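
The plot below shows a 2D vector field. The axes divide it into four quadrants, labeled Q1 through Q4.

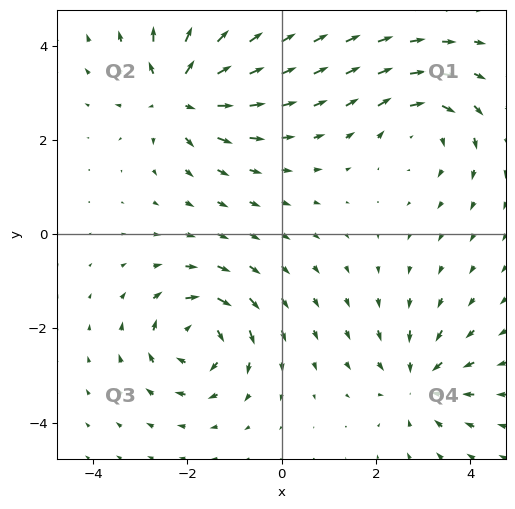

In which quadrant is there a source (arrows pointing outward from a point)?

The source sits at approximately (-2.2, 3.0), which lies in quadrant Q2. The divergence there is about +6, positive as expected for a source.

Q2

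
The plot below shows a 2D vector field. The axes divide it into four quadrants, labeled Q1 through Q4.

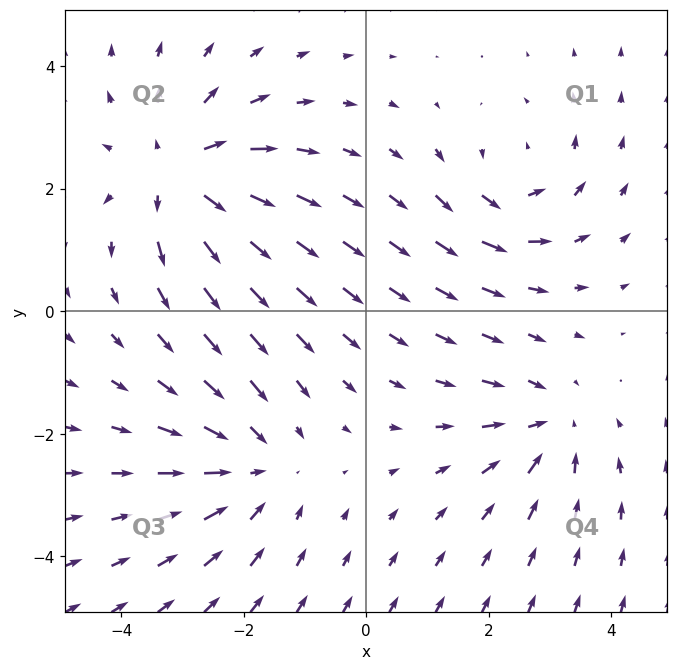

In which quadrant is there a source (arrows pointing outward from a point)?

Q2

The source sits at approximately (-3.1, 2.3), which lies in quadrant Q2. The divergence there is about +5, positive as expected for a source.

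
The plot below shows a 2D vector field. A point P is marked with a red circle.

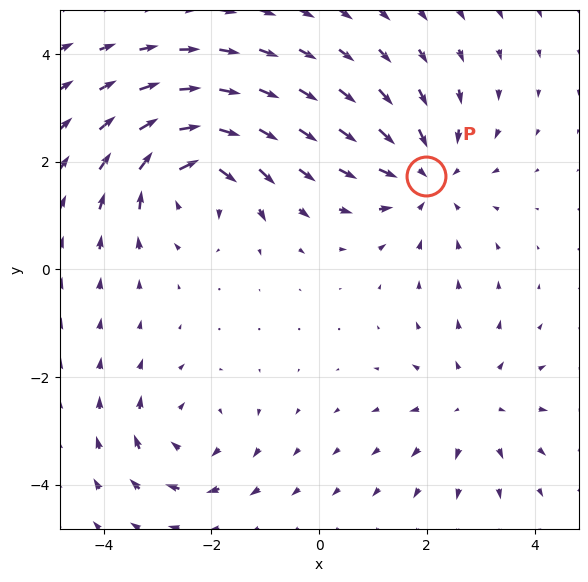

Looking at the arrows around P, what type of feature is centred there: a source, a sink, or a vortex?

At P (2.0, 1.7) the arrows converge inward. Divergence about -4, curl ≈0 — negative divergence with near-zero curl is a sink.

sink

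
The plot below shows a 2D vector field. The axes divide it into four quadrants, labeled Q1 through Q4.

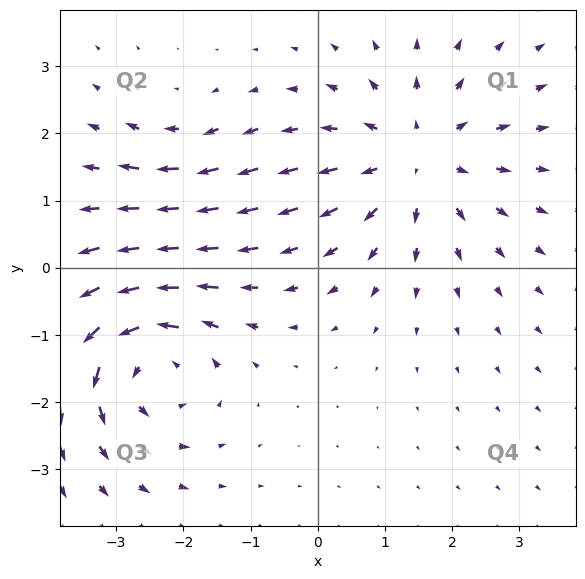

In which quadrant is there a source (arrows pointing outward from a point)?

The source sits at approximately (1.5, 1.6), which lies in quadrant Q1. The divergence there is about +4, positive as expected for a source.

Q1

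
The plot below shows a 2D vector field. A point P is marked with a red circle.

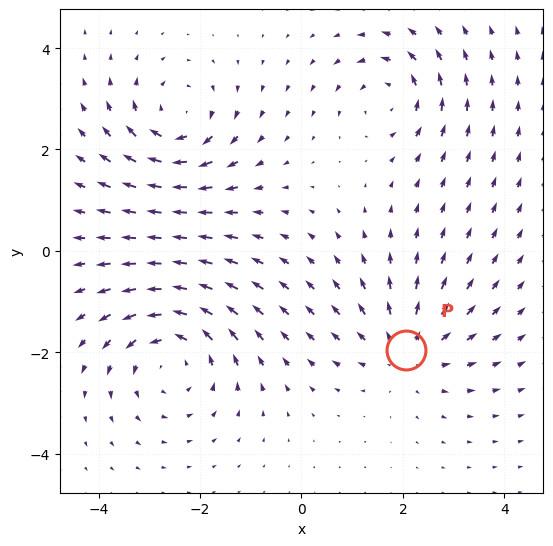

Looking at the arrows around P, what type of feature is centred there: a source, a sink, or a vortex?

source

At P (2.1, -2.0) the arrows spread outward. Divergence about +3, curl ≈0 — positive divergence with near-zero curl is a source.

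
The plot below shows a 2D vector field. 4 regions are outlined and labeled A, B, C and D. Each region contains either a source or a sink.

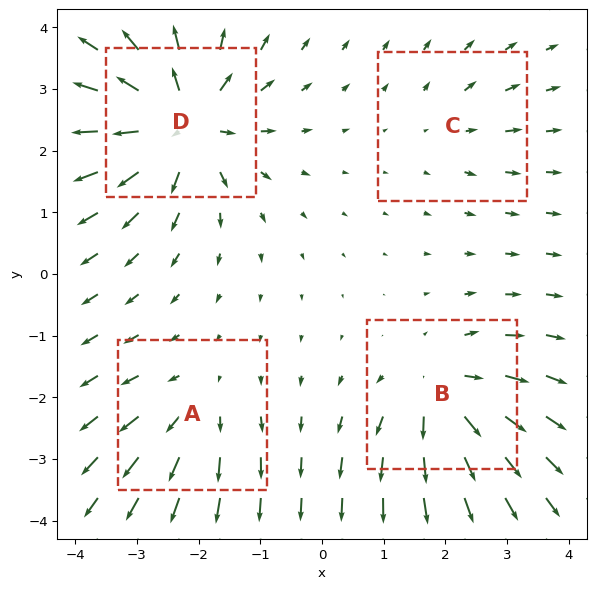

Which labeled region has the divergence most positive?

Divergence at each region's feature centre — A: about +4, B: about +6, C: about +2, D: about +8. Region D is most positive.

D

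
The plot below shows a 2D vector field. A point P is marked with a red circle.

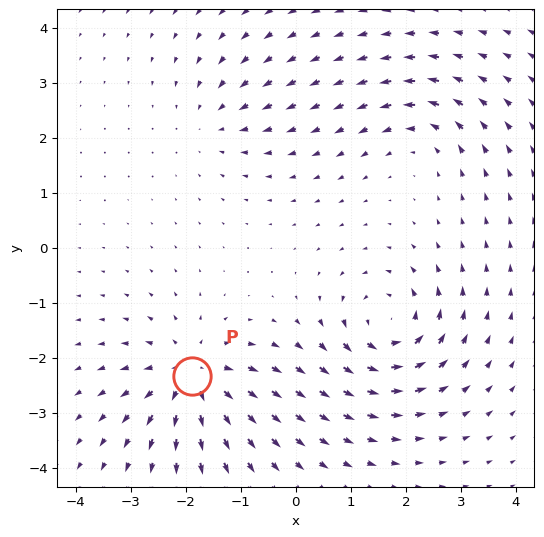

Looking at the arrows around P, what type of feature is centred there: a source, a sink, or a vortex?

source

At P (-1.9, -2.3) the arrows spread outward. Divergence about +6, curl ≈0 — positive divergence with near-zero curl is a source.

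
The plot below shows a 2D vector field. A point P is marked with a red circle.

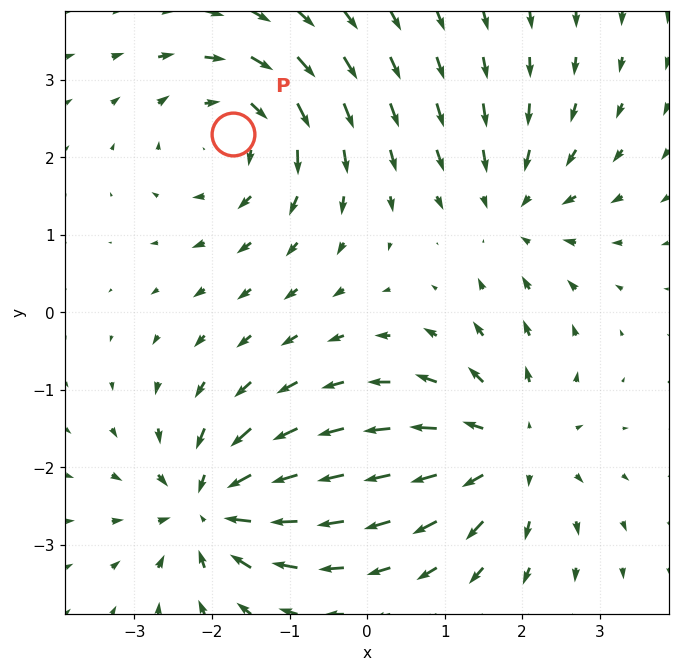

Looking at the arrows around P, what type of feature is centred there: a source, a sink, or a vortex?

vortex

At P (-1.7, 2.3) the arrows circulate clockwise. Divergence ≈0, curl about -4 — near-zero divergence with nonzero curl is a vortex.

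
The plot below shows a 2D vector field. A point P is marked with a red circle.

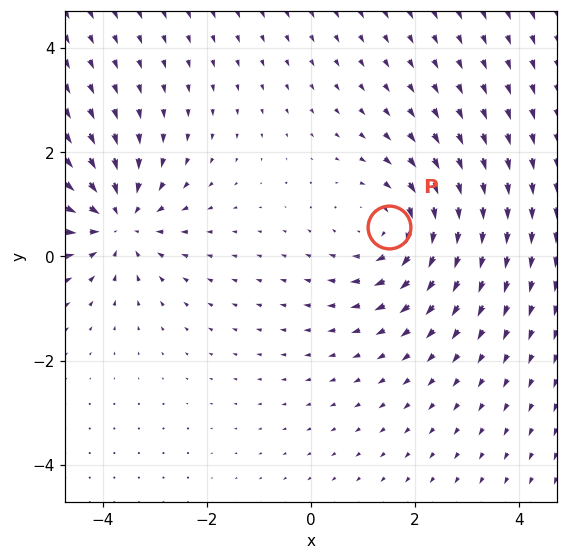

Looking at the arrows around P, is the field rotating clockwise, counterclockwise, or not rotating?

clockwise

Near P at (1.5, 0.6) the arrows circulate clockwise. The curl (z-component) there is about -2; negative curl means clockwise rotation.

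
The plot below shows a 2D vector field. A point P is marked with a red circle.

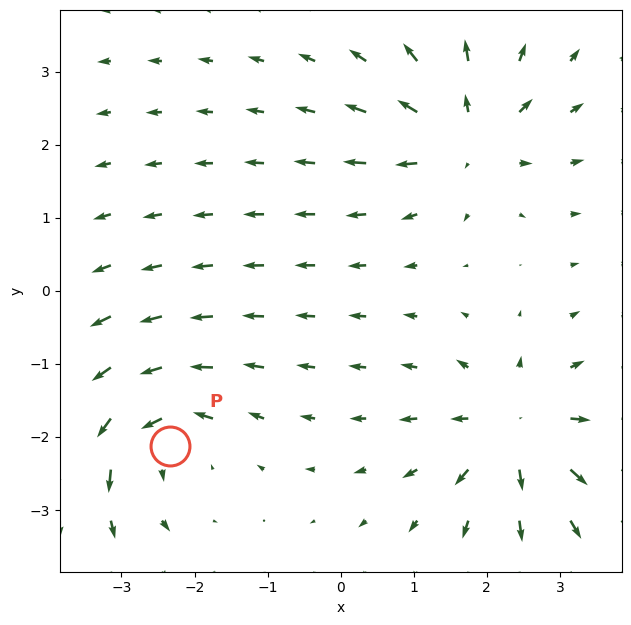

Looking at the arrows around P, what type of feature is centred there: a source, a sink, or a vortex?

At P (-2.3, -2.1) the arrows circulate counterclockwise. Divergence ≈0, curl about +6 — near-zero divergence with nonzero curl is a vortex.

vortex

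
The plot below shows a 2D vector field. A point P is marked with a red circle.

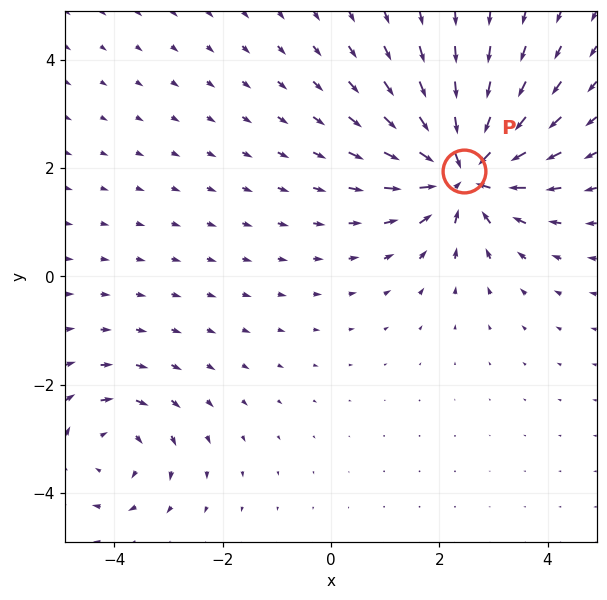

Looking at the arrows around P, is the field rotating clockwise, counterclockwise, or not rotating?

not rotating

Near P at (2.5, 1.9) the arrows show no circulation. The curl there is ≈0.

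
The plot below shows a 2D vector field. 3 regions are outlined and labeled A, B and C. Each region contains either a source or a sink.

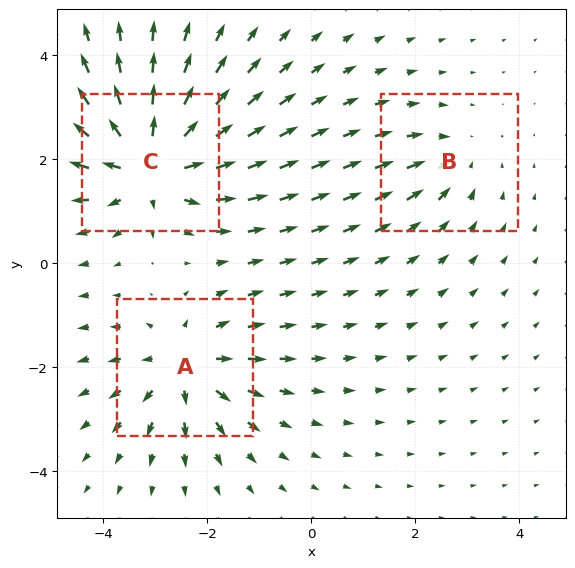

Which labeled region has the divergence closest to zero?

B

Divergence at each region's feature centre — A: about +4, B: about -2, C: about +6. Region B is closest to zero.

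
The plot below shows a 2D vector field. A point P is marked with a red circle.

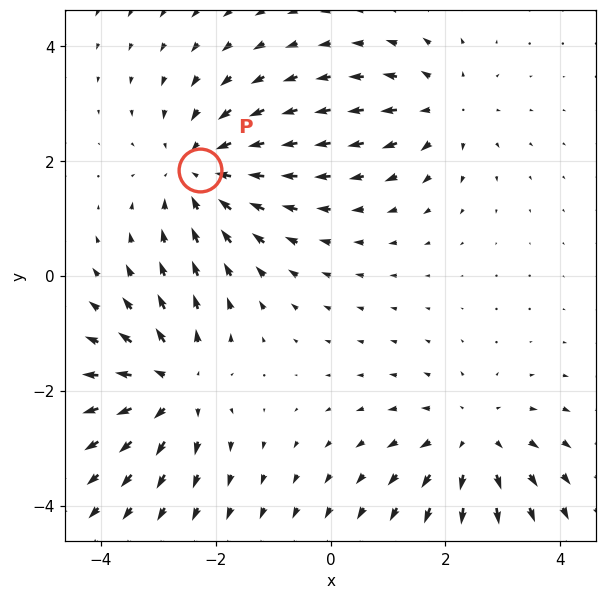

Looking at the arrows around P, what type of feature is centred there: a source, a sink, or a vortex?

sink

At P (-2.3, 1.8) the arrows converge inward. Divergence about -4, curl ≈0 — negative divergence with near-zero curl is a sink.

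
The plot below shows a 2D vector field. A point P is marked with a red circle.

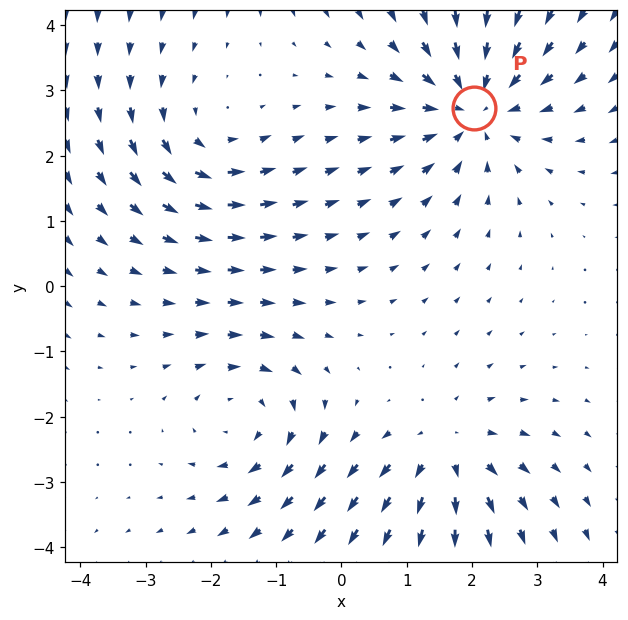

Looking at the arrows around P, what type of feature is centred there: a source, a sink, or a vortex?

sink

At P (2.0, 2.7) the arrows converge inward. Divergence about -4, curl ≈0 — negative divergence with near-zero curl is a sink.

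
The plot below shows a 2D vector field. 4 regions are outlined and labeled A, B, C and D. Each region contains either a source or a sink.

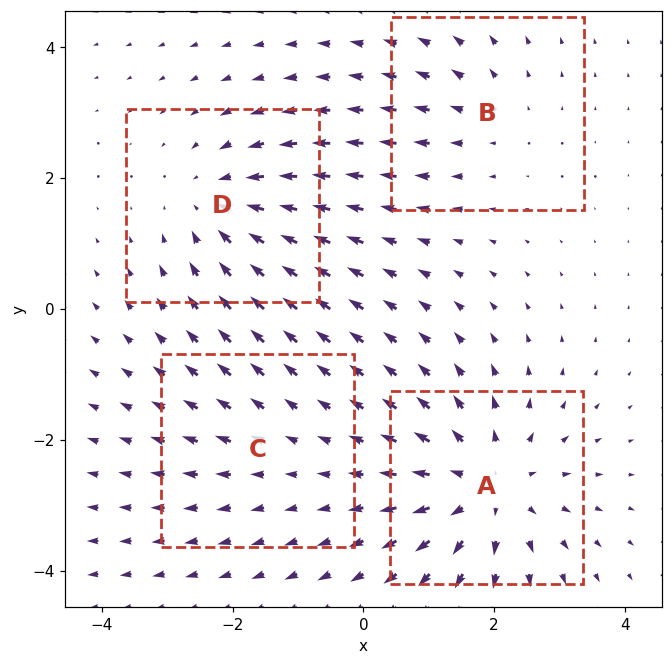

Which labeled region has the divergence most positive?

A

Divergence at each region's feature centre — A: about +6, B: about +3, C: about +2, D: about -4. Region A is most positive.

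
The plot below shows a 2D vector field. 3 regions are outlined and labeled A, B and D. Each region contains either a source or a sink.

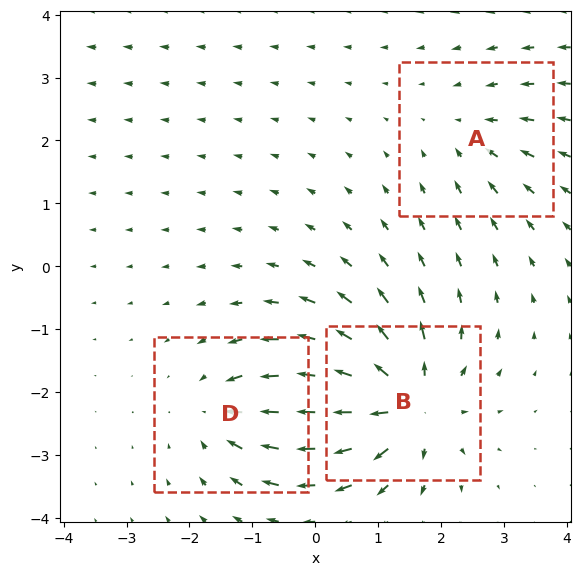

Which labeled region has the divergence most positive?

B

Divergence at each region's feature centre — A: about -2, B: about +6, D: about -4. Region B is most positive.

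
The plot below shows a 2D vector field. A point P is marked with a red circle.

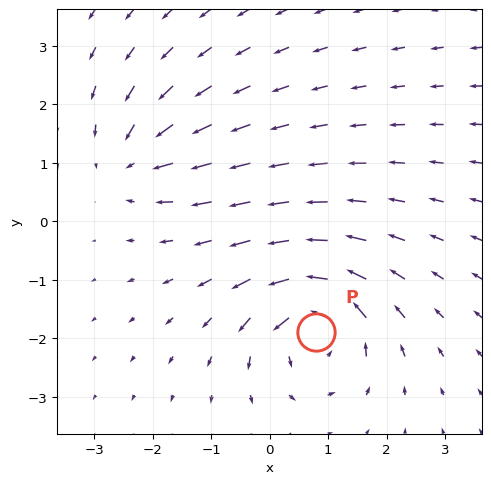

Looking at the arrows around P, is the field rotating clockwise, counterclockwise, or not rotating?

Near P at (0.8, -1.9) the arrows circulate counterclockwise. The curl (z-component) there is about +6; positive curl means counterclockwise rotation.

counterclockwise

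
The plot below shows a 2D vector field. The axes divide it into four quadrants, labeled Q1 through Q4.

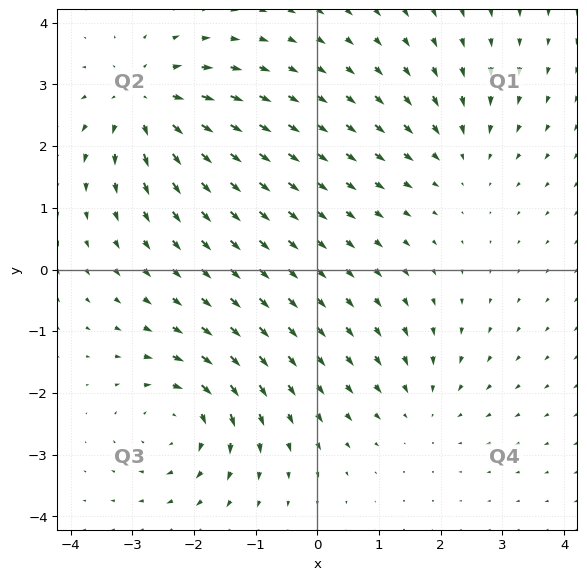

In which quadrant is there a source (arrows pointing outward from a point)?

Q2

The source sits at approximately (-2.8, 2.7), which lies in quadrant Q2. The divergence there is about +6, positive as expected for a source.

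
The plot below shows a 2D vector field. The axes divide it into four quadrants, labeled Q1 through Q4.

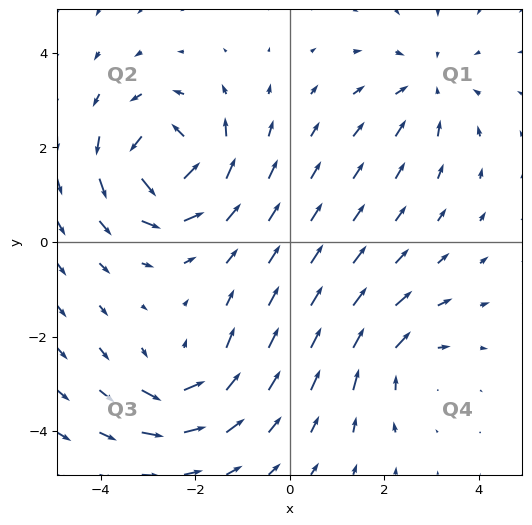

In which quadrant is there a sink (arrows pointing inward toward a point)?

The sink sits at approximately (2.9, 3.3), which lies in quadrant Q1. The divergence there is about -3, negative as expected for a sink.

Q1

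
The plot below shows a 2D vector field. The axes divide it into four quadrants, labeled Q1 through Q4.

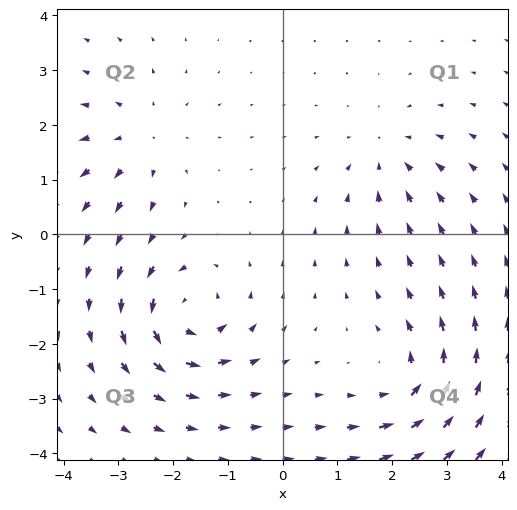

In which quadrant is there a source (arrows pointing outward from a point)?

The source sits at approximately (-2.6, 1.7), which lies in quadrant Q2. The divergence there is about +3, positive as expected for a source.

Q2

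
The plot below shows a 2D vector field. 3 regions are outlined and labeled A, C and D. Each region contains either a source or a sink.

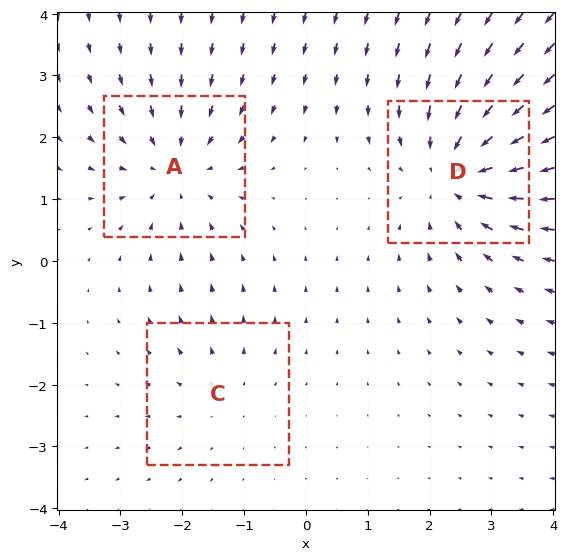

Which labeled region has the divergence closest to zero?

Divergence at each region's feature centre — A: about -3, C: about +2, D: about -4. Region C is closest to zero.

C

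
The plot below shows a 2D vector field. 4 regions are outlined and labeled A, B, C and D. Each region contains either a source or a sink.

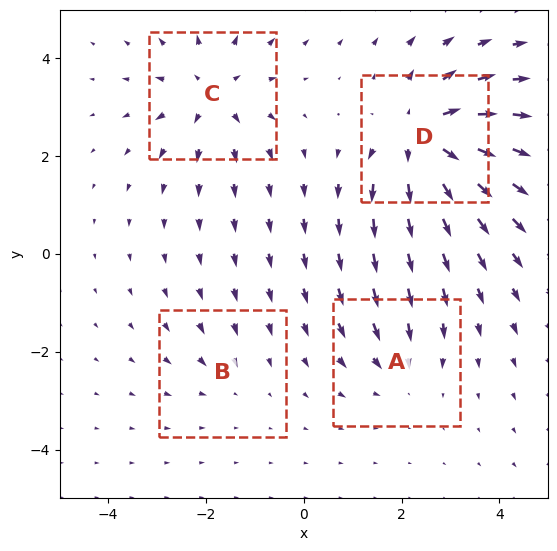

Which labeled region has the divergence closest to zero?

Divergence at each region's feature centre — A: about -3, B: about -2, C: about +5, D: about +7. Region B is closest to zero.

B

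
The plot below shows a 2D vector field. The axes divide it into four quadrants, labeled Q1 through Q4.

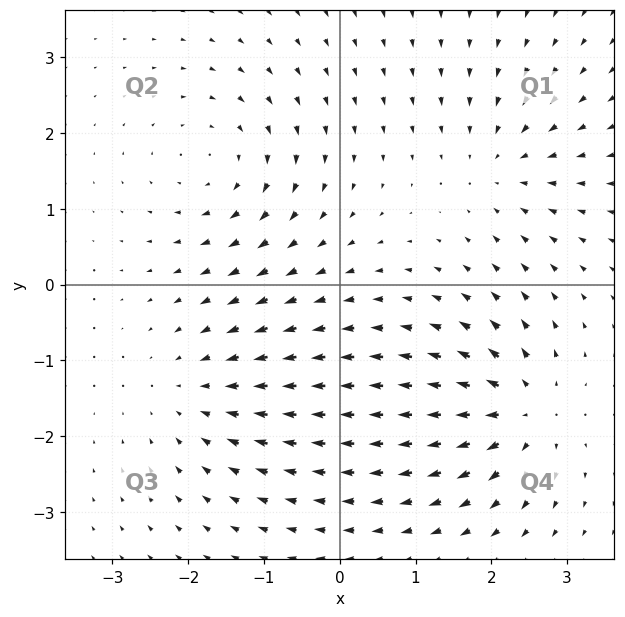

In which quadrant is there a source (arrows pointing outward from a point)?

Q4

The source sits at approximately (2.4, -1.7), which lies in quadrant Q4. The divergence there is about +7, positive as expected for a source.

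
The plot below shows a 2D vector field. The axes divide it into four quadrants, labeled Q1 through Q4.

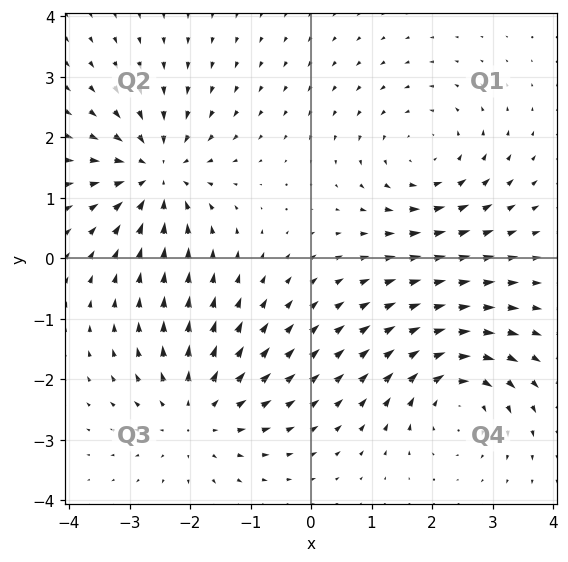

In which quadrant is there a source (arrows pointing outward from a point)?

Q3

The source sits at approximately (-1.9, -2.6), which lies in quadrant Q3. The divergence there is about +4, positive as expected for a source.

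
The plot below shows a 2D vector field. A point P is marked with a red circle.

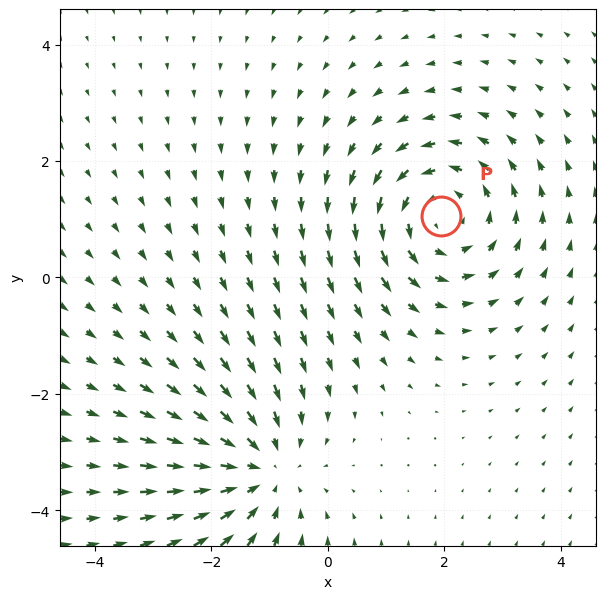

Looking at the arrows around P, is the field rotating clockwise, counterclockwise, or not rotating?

counterclockwise

Near P at (2.0, 1.0) the arrows circulate counterclockwise. The curl (z-component) there is about +4; positive curl means counterclockwise rotation.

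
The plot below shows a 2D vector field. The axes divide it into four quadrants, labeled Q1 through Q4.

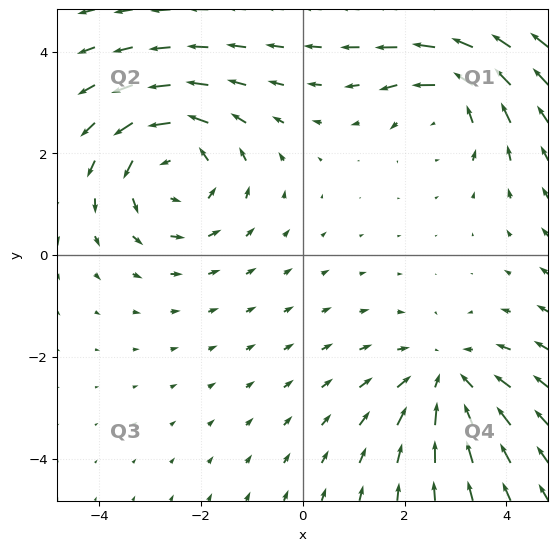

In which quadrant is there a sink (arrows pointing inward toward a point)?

Q4

The sink sits at approximately (2.8, -2.4), which lies in quadrant Q4. The divergence there is about -3, negative as expected for a sink.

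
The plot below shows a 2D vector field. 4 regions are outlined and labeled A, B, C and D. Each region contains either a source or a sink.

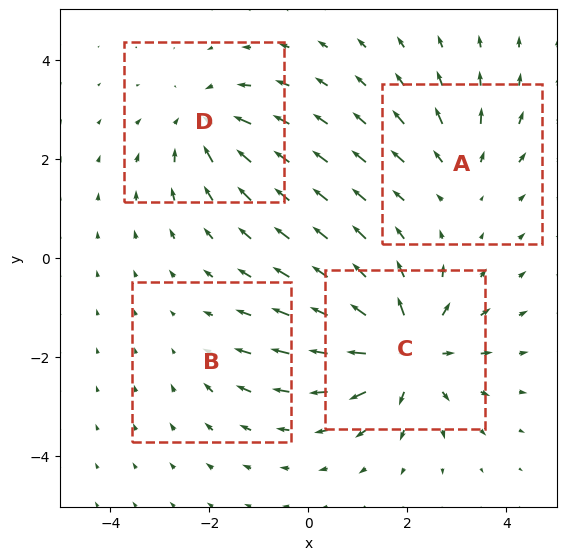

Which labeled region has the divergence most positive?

Divergence at each region's feature centre — A: about +4, B: about -2, C: about +8, D: about -5. Region C is most positive.

C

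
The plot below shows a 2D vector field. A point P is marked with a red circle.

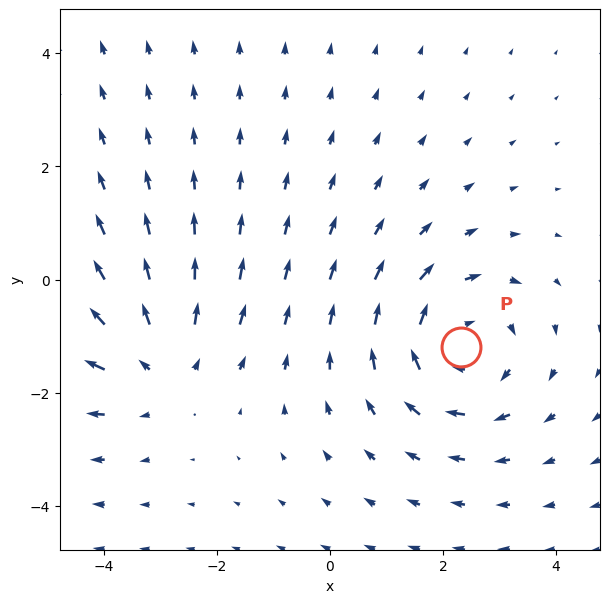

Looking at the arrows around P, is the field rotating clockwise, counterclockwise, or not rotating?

Near P at (2.3, -1.2) the arrows circulate clockwise. The curl (z-component) there is about -4; negative curl means clockwise rotation.

clockwise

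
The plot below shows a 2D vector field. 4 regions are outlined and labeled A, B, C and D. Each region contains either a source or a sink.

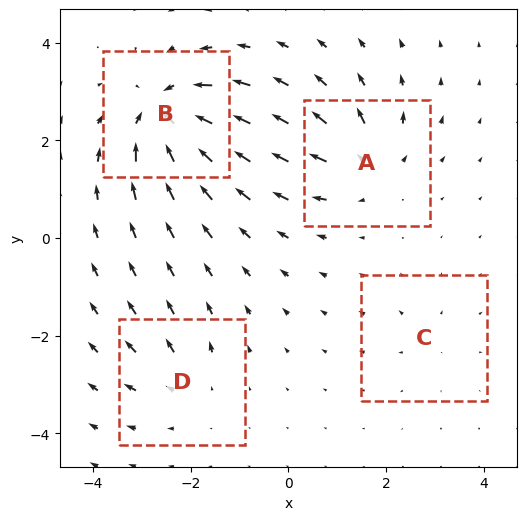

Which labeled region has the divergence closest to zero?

C

Divergence at each region's feature centre — A: about +6, B: about -8, C: about +2, D: about +4. Region C is closest to zero.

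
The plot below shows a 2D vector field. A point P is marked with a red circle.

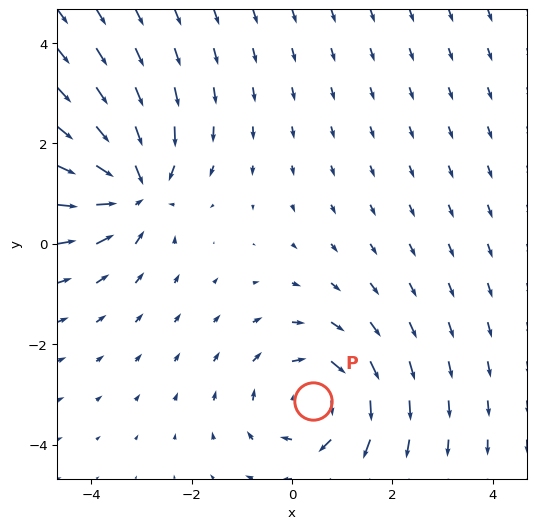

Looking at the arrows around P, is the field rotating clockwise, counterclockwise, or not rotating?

Near P at (0.4, -3.1) the arrows circulate clockwise. The curl (z-component) there is about -4; negative curl means clockwise rotation.

clockwise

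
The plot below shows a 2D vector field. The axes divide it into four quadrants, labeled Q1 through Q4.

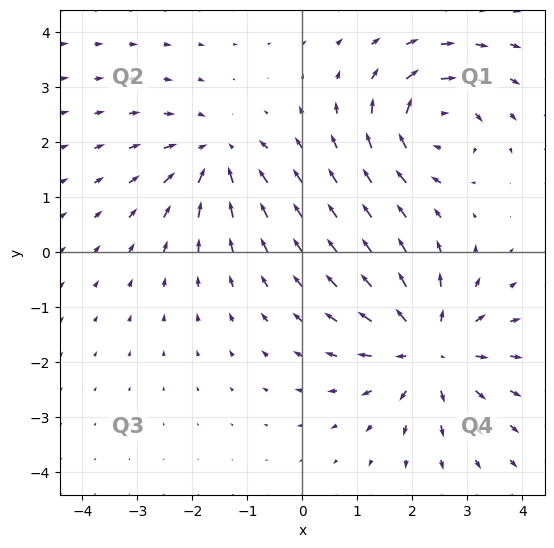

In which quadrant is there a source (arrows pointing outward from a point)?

The source sits at approximately (2.3, -1.8), which lies in quadrant Q4. The divergence there is about +5, positive as expected for a source.

Q4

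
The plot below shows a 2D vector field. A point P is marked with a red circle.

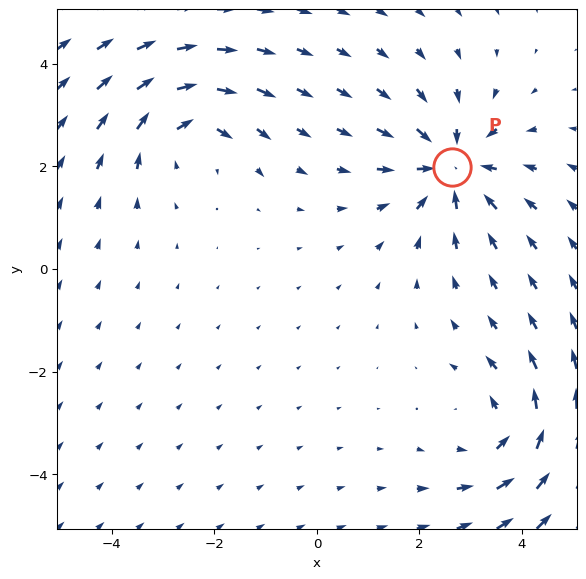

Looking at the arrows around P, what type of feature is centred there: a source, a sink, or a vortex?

At P (2.6, 2.0) the arrows converge inward. Divergence about -4, curl ≈0 — negative divergence with near-zero curl is a sink.

sink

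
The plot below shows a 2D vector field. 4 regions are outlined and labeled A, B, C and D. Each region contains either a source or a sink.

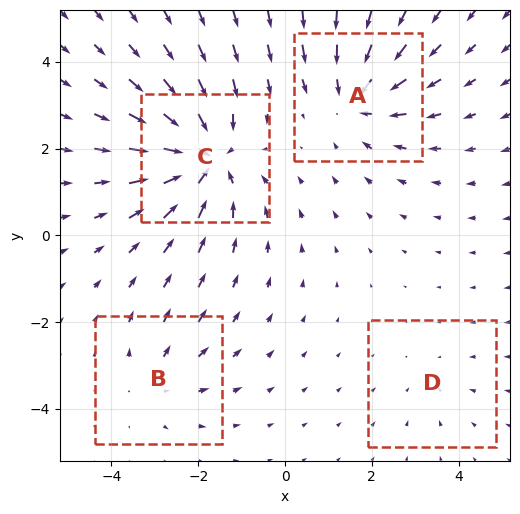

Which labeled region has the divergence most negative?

Divergence at each region's feature centre — A: about -5, B: about +3, C: about -6, D: about -2. Region C is most negative.

C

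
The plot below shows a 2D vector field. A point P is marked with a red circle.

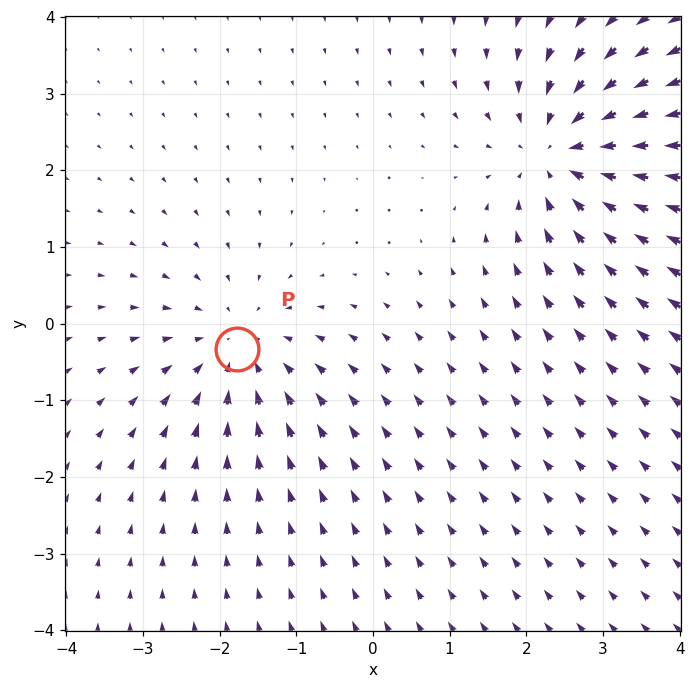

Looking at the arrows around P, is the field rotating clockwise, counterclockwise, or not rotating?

Near P at (-1.8, -0.3) the arrows show no circulation. The curl there is ≈0.

not rotating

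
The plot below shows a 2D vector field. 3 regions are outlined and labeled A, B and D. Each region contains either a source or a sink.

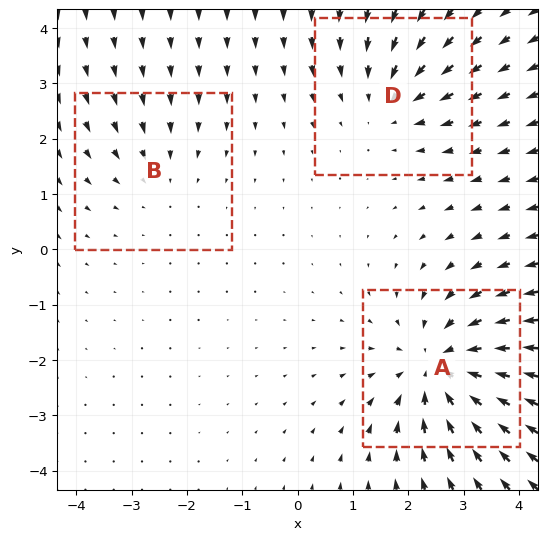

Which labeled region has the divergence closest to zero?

Divergence at each region's feature centre — A: about -4, B: about -2, D: about -3. Region B is closest to zero.

B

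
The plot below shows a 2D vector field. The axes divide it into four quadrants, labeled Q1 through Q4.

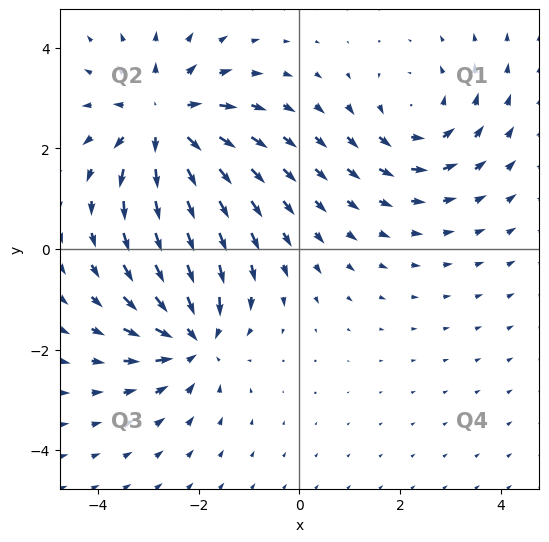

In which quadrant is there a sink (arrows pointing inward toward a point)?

Q3

The sink sits at approximately (-2.1, -1.8), which lies in quadrant Q3. The divergence there is about -4, negative as expected for a sink.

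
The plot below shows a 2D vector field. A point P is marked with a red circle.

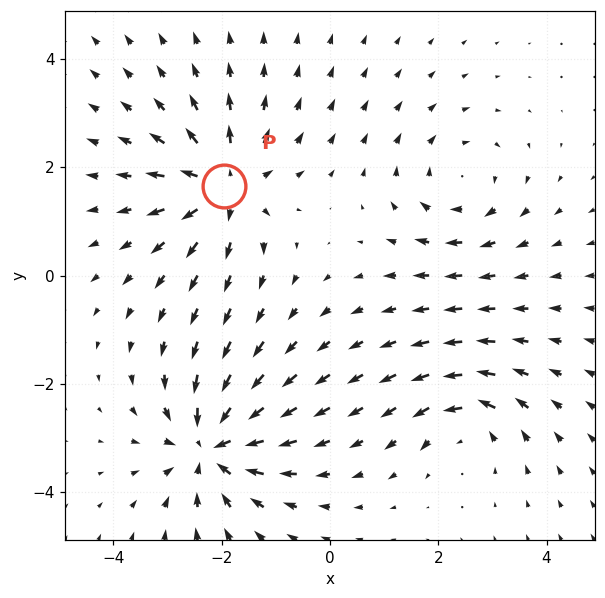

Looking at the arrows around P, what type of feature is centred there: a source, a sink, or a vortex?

source

At P (-2.0, 1.7) the arrows spread outward. Divergence about +6, curl ≈0 — positive divergence with near-zero curl is a source.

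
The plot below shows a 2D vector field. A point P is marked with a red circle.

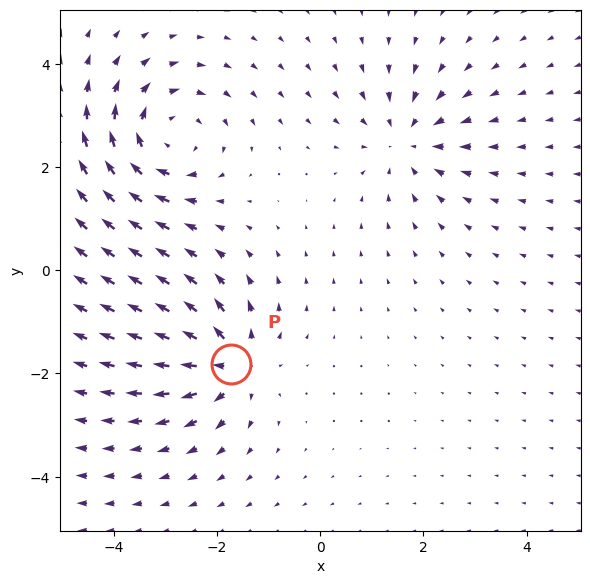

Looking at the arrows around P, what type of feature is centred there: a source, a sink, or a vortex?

source

At P (-1.7, -1.8) the arrows spread outward. Divergence about +5, curl ≈0 — positive divergence with near-zero curl is a source.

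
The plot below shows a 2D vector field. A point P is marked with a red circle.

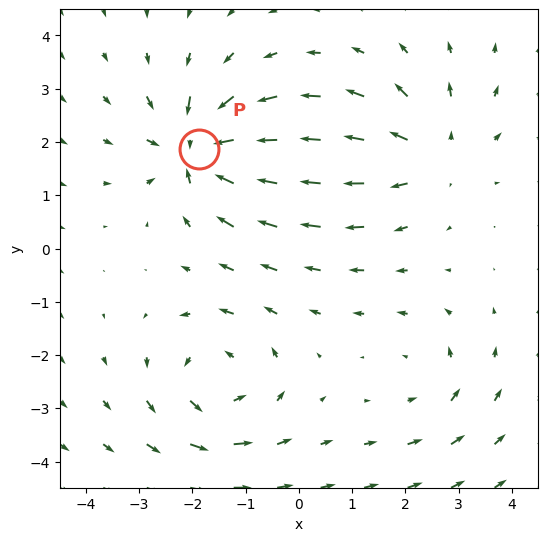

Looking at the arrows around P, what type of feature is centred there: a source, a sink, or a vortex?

sink

At P (-1.9, 1.9) the arrows converge inward. Divergence about -7, curl ≈0 — negative divergence with near-zero curl is a sink.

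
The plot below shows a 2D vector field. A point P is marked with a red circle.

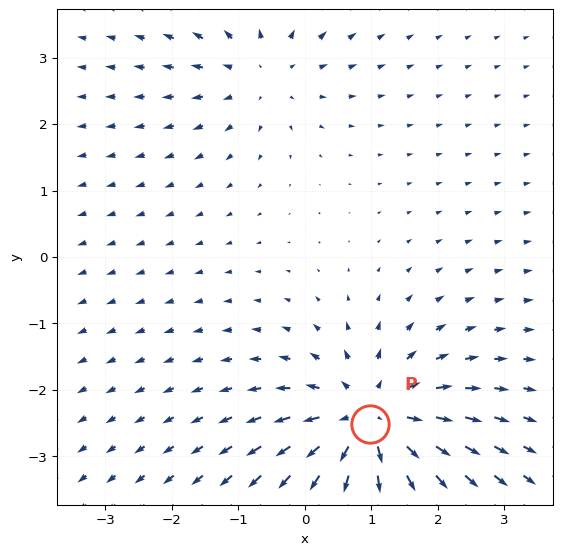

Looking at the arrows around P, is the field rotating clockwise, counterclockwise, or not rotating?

Near P at (1.0, -2.5) the arrows show no circulation. The curl there is ≈0.

not rotating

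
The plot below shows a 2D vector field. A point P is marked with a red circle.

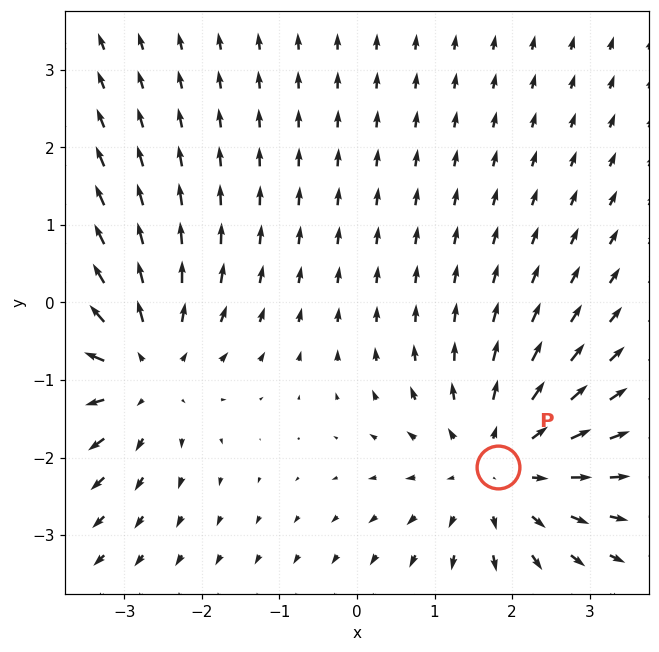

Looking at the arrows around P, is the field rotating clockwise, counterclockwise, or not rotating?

Near P at (1.8, -2.1) the arrows show no circulation. The curl there is ≈0.

not rotating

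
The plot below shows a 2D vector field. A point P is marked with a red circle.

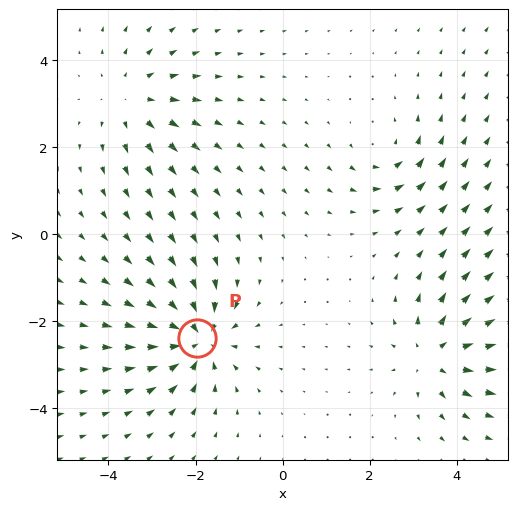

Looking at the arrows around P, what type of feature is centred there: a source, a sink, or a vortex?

sink

At P (-2.0, -2.4) the arrows converge inward. Divergence about -6, curl ≈0 — negative divergence with near-zero curl is a sink.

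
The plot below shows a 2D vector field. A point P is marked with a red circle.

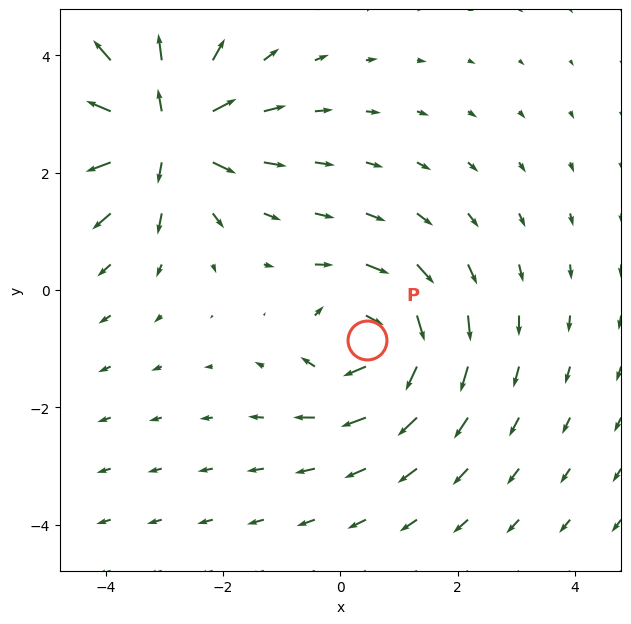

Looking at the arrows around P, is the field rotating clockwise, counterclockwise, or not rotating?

Near P at (0.4, -0.8) the arrows circulate clockwise. The curl (z-component) there is about -4; negative curl means clockwise rotation.

clockwise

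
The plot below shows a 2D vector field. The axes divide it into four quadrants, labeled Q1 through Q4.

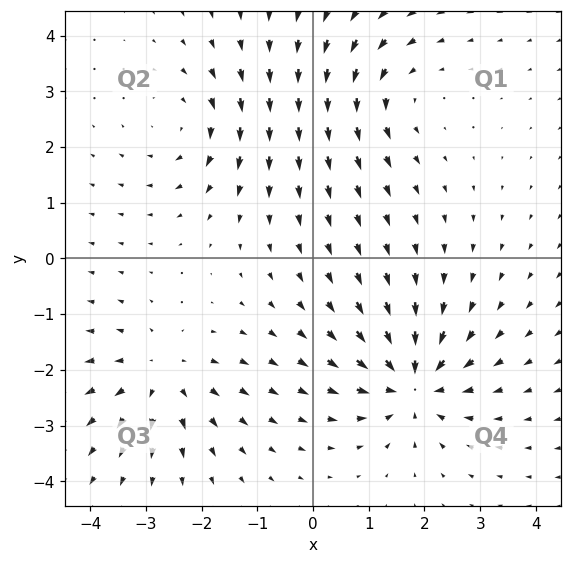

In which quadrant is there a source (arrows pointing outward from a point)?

The source sits at approximately (-2.7, -2.1), which lies in quadrant Q3. The divergence there is about +4, positive as expected for a source.

Q3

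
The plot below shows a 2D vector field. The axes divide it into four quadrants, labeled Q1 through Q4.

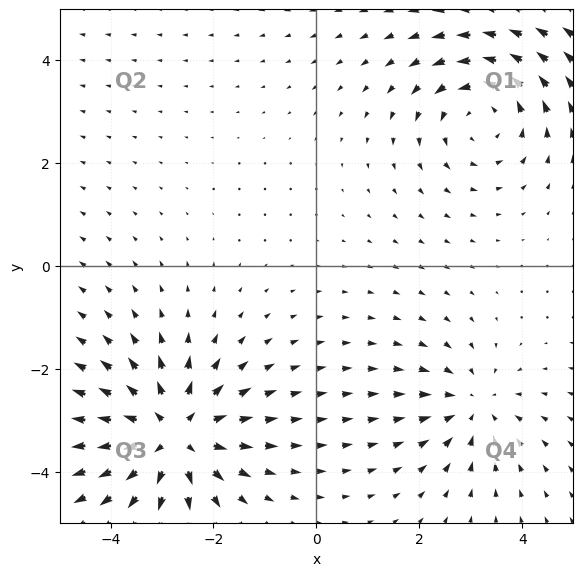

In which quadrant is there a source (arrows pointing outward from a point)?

The source sits at approximately (-2.8, -3.3), which lies in quadrant Q3. The divergence there is about +5, positive as expected for a source.

Q3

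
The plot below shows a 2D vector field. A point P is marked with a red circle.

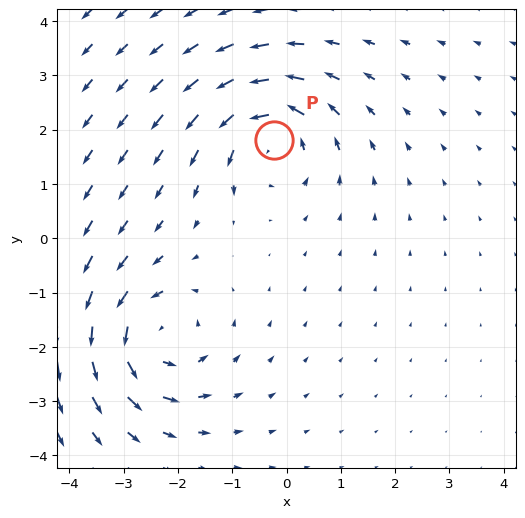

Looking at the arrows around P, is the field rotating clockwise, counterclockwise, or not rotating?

Near P at (-0.2, 1.8) the arrows circulate counterclockwise. The curl (z-component) there is about +6; positive curl means counterclockwise rotation.

counterclockwise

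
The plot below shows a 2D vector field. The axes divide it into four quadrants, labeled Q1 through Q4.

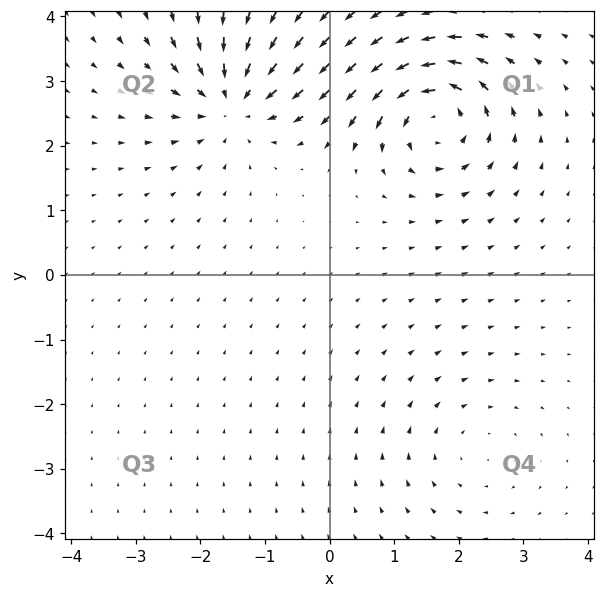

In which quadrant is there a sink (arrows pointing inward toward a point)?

The sink sits at approximately (-1.5, 2.7), which lies in quadrant Q2. The divergence there is about -6, negative as expected for a sink.

Q2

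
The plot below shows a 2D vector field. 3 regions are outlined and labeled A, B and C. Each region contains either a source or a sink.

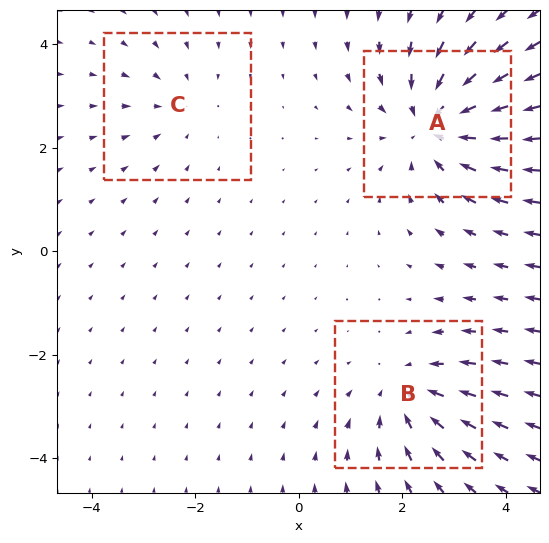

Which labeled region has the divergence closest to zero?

C

Divergence at each region's feature centre — A: about -4, B: about -3, C: about -2. Region C is closest to zero.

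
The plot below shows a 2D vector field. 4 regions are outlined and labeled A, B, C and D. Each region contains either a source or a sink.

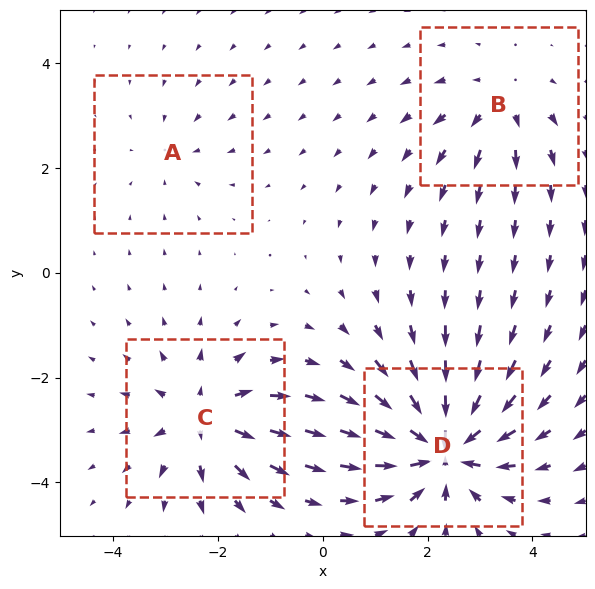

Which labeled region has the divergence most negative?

D

Divergence at each region's feature centre — A: about -2, B: about +4, C: about +6, D: about -9. Region D is most negative.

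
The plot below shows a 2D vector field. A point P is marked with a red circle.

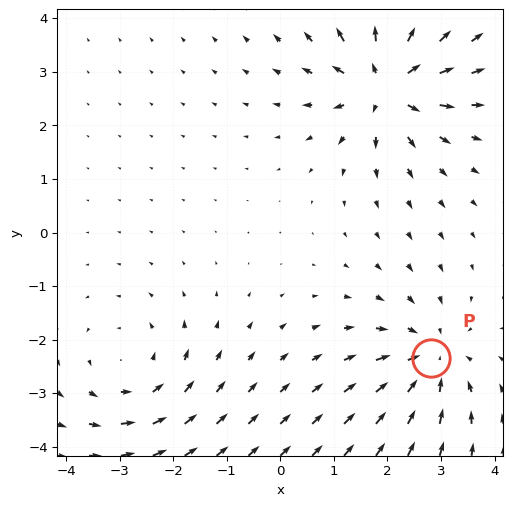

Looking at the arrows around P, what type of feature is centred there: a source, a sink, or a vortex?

At P (2.8, -2.3) the arrows converge inward. Divergence about -4, curl ≈0 — negative divergence with near-zero curl is a sink.

sink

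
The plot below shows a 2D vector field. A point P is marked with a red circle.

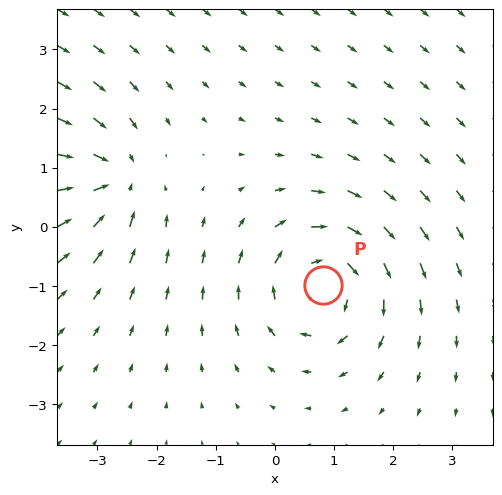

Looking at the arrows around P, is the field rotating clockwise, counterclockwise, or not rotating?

Near P at (0.8, -1.0) the arrows circulate clockwise. The curl (z-component) there is about -4; negative curl means clockwise rotation.

clockwise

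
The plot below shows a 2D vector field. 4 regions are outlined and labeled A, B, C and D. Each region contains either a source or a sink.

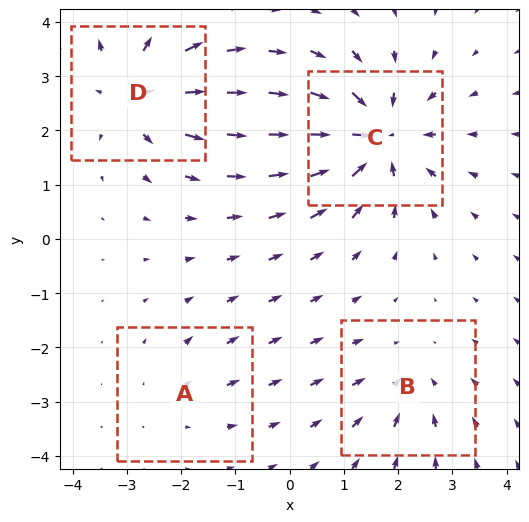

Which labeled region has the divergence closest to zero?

Divergence at each region's feature centre — A: about +2, B: about -3, C: about -7, D: about +5. Region A is closest to zero.

A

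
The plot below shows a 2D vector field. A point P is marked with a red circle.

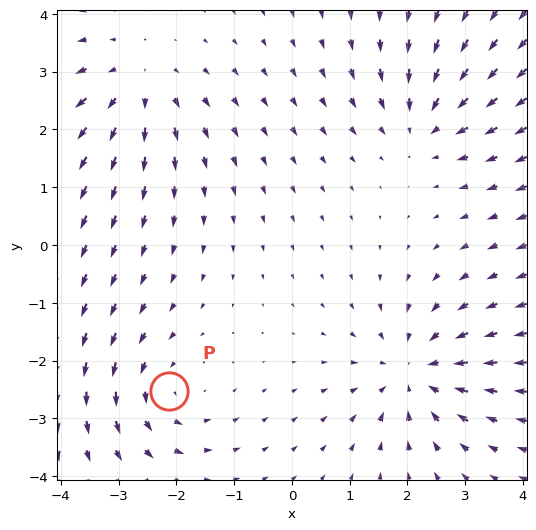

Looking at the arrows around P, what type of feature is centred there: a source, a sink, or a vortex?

At P (-2.1, -2.5) the arrows circulate counterclockwise. Divergence ≈0, curl about +3 — near-zero divergence with nonzero curl is a vortex.

vortex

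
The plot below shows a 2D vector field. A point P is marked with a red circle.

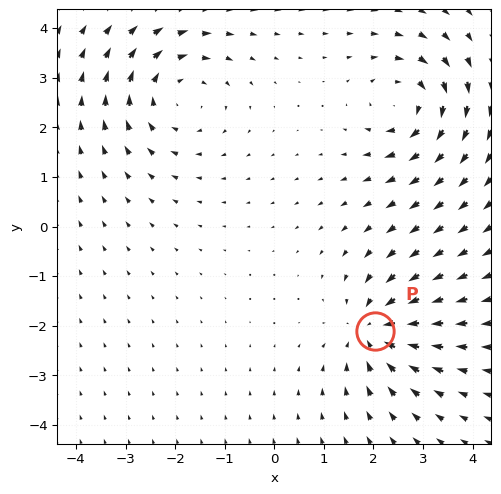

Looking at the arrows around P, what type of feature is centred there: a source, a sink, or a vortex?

At P (2.0, -2.1) the arrows converge inward. Divergence about -5, curl ≈0 — negative divergence with near-zero curl is a sink.

sink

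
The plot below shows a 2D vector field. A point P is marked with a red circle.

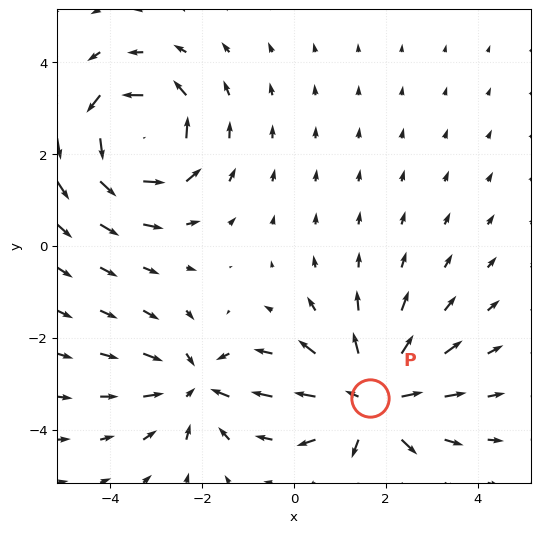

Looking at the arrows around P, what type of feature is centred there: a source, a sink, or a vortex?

At P (1.7, -3.3) the arrows spread outward. Divergence about +5, curl ≈0 — positive divergence with near-zero curl is a source.

source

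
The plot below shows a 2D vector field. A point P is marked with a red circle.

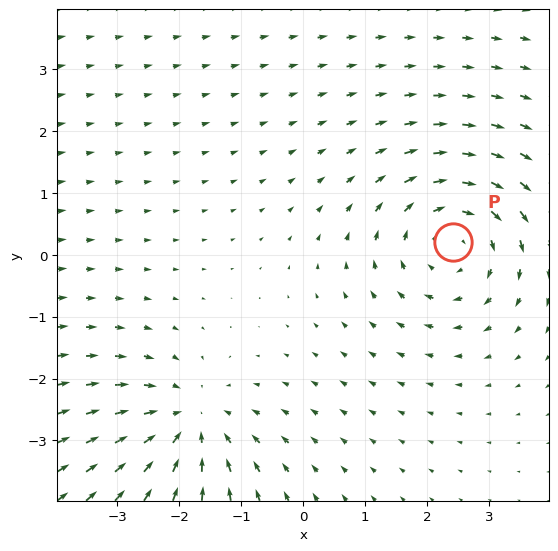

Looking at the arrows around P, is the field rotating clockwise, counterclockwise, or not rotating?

clockwise

Near P at (2.4, 0.2) the arrows circulate clockwise. The curl (z-component) there is about -4; negative curl means clockwise rotation.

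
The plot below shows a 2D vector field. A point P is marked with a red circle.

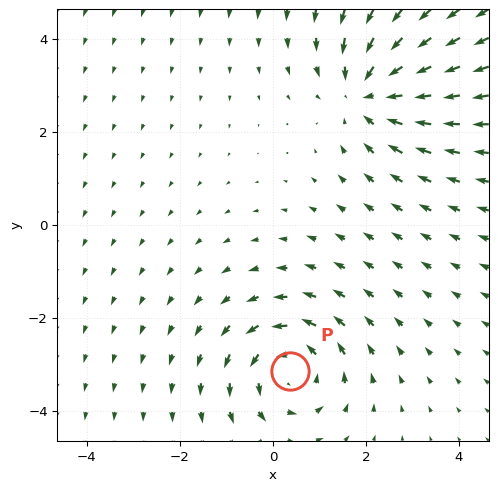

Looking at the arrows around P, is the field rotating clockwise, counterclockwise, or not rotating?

Near P at (0.4, -3.1) the arrows circulate counterclockwise. The curl (z-component) there is about +3; positive curl means counterclockwise rotation.

counterclockwise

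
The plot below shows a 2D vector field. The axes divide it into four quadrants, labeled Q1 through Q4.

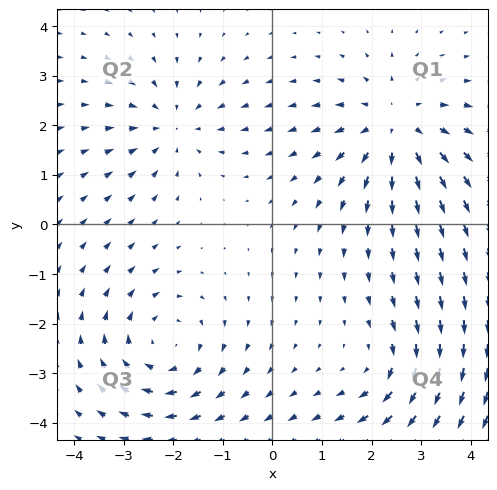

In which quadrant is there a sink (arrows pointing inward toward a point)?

Q2

The sink sits at approximately (-2.0, 2.0), which lies in quadrant Q2. The divergence there is about -3, negative as expected for a sink.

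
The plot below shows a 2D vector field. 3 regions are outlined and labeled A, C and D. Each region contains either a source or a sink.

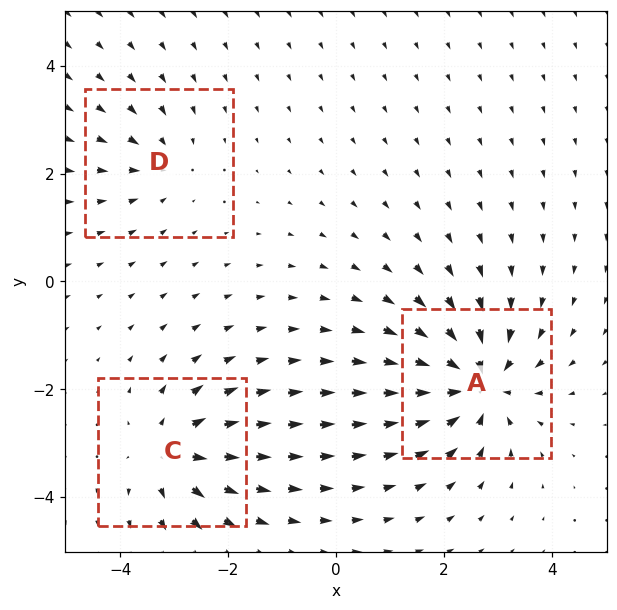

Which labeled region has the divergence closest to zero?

Divergence at each region's feature centre — A: about -5, C: about +4, D: about -2. Region D is closest to zero.

D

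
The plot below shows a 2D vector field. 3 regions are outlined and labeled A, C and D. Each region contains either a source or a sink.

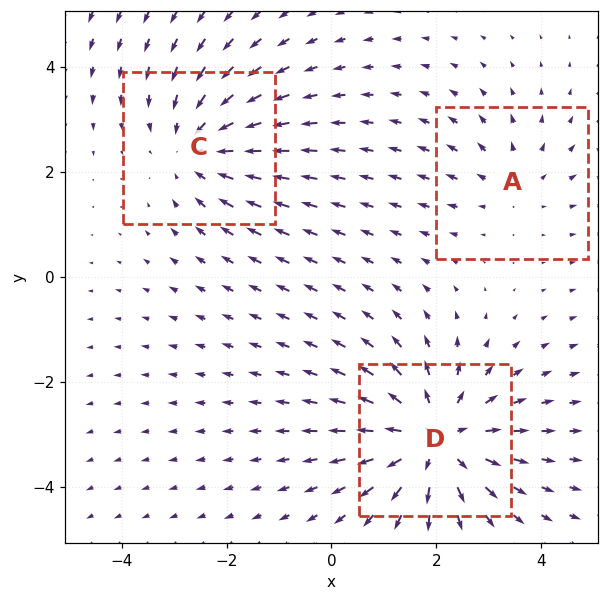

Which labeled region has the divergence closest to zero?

A

Divergence at each region's feature centre — A: about +2, C: about -3, D: about +4. Region A is closest to zero.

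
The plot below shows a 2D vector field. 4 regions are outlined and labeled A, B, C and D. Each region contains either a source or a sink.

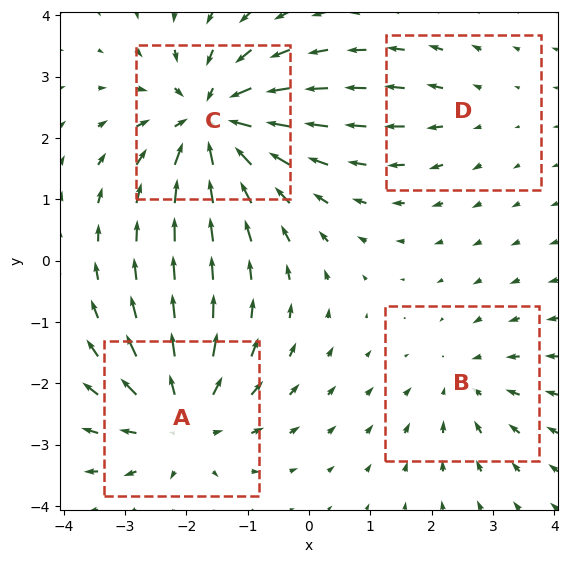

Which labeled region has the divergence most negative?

C

Divergence at each region's feature centre — A: about +5, B: about -3, C: about -7, D: about +2. Region C is most negative.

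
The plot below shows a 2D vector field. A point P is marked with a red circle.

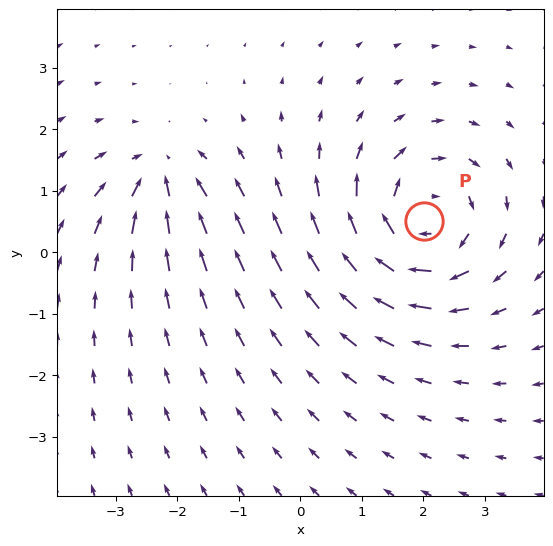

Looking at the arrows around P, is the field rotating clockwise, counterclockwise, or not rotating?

Near P at (2.0, 0.5) the arrows circulate clockwise. The curl (z-component) there is about -5; negative curl means clockwise rotation.

clockwise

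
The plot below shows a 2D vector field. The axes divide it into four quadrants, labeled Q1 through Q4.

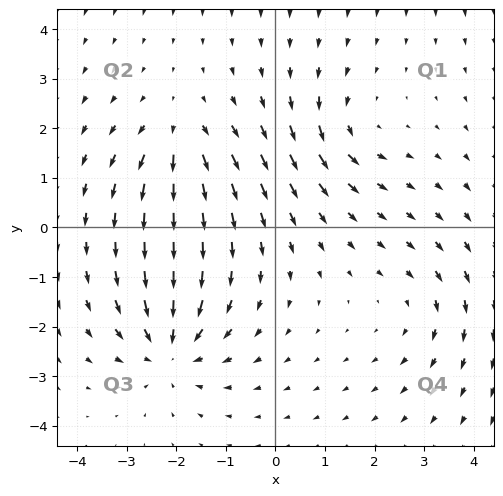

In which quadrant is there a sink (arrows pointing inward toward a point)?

The sink sits at approximately (-2.1, -2.4), which lies in quadrant Q3. The divergence there is about -4, negative as expected for a sink.

Q3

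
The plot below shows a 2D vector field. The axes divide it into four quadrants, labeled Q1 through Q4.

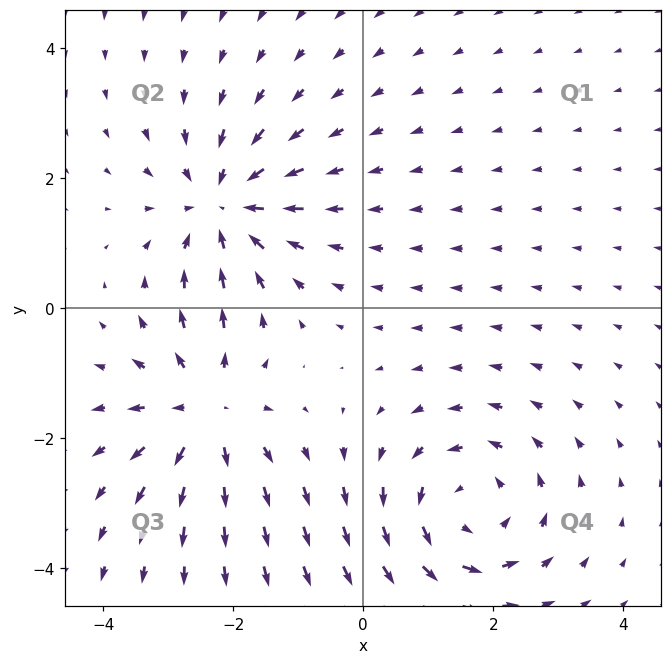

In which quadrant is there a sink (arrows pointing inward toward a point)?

The sink sits at approximately (-2.1, 1.6), which lies in quadrant Q2. The divergence there is about -5, negative as expected for a sink.

Q2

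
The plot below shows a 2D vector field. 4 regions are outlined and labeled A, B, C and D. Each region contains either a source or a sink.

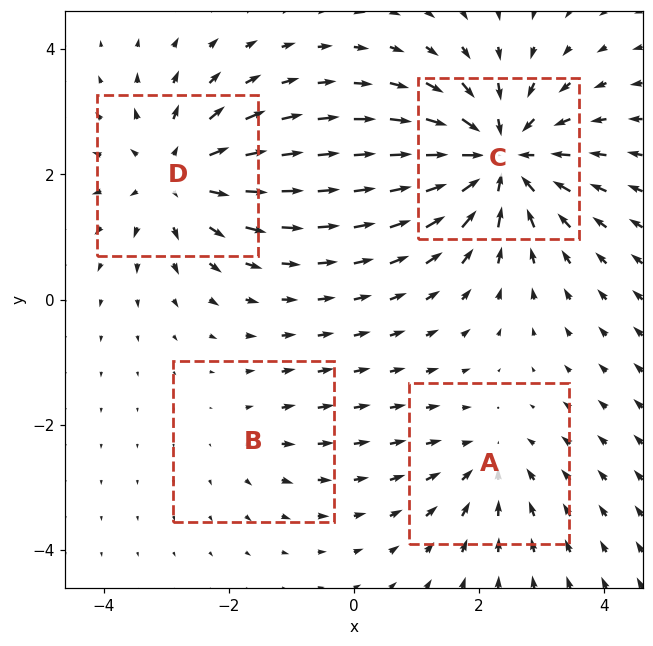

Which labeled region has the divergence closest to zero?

Divergence at each region's feature centre — A: about -3, B: about +2, C: about -7, D: about +5. Region B is closest to zero.

B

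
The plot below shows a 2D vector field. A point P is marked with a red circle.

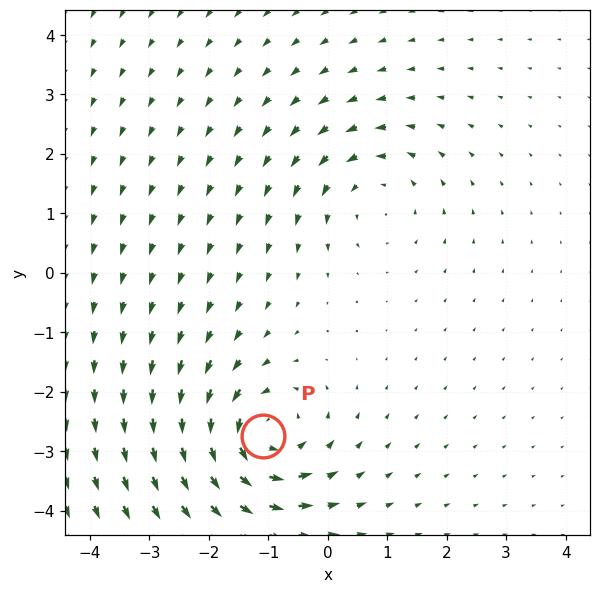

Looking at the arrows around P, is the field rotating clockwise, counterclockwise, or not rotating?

Near P at (-1.1, -2.7) the arrows circulate counterclockwise. The curl (z-component) there is about +5; positive curl means counterclockwise rotation.

counterclockwise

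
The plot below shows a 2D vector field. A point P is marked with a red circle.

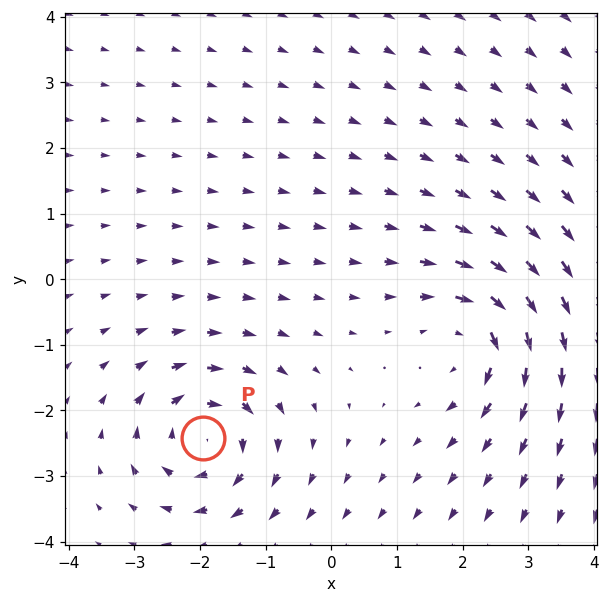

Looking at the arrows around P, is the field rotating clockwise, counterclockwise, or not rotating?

clockwise

Near P at (-2.0, -2.4) the arrows circulate clockwise. The curl (z-component) there is about -7; negative curl means clockwise rotation.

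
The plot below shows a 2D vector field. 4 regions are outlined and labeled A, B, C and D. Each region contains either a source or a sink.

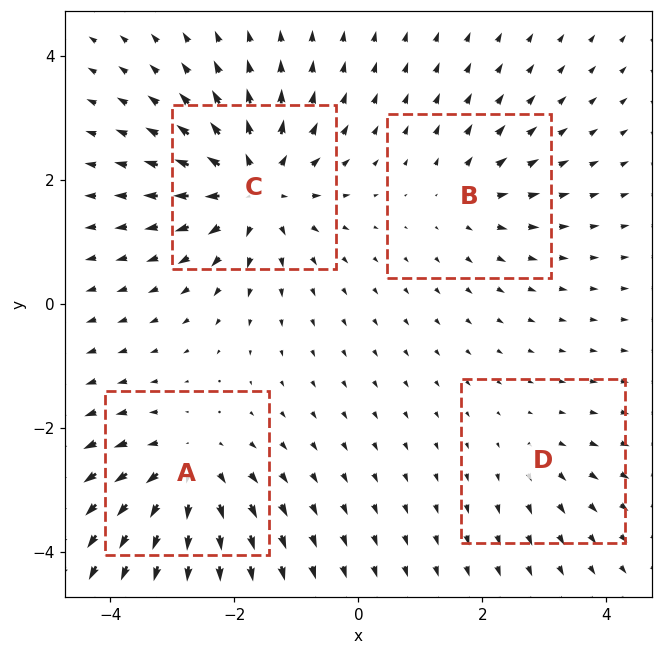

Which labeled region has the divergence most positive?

C

Divergence at each region's feature centre — A: about +6, B: about +4, C: about +8, D: about +2. Region C is most positive.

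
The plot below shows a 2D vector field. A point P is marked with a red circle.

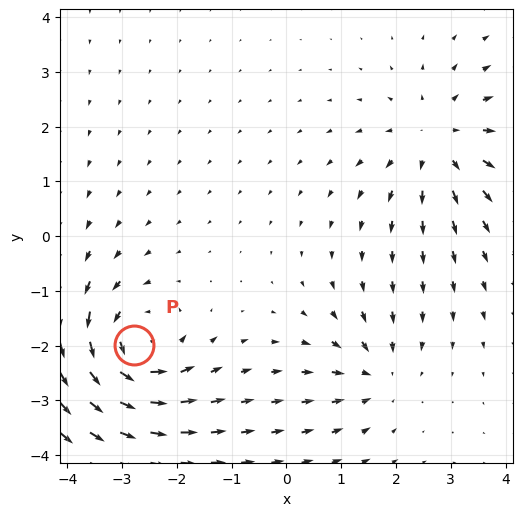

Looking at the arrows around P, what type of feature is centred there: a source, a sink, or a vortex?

vortex

At P (-2.8, -2.0) the arrows circulate counterclockwise. Divergence ≈0, curl about +5 — near-zero divergence with nonzero curl is a vortex.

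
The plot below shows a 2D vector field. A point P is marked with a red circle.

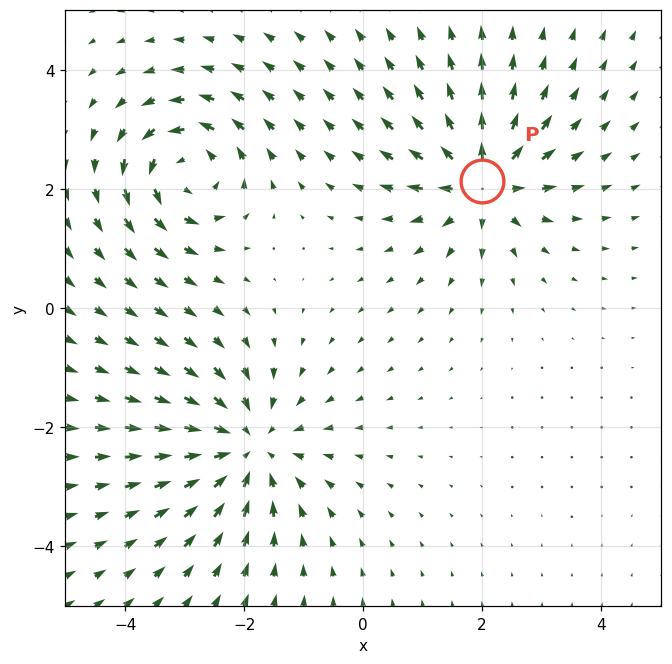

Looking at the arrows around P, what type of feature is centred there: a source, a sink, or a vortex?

At P (2.0, 2.1) the arrows spread outward. Divergence about +4, curl ≈0 — positive divergence with near-zero curl is a source.

source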